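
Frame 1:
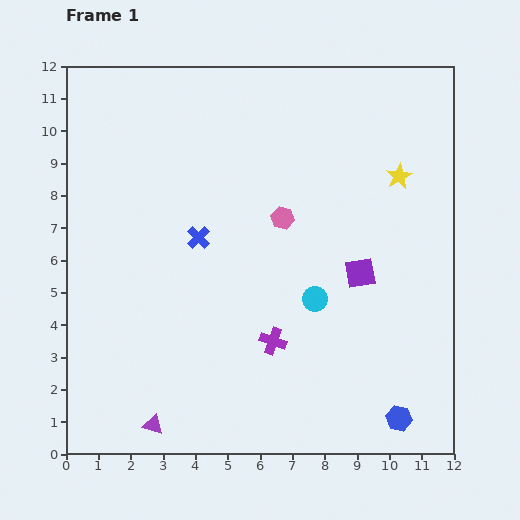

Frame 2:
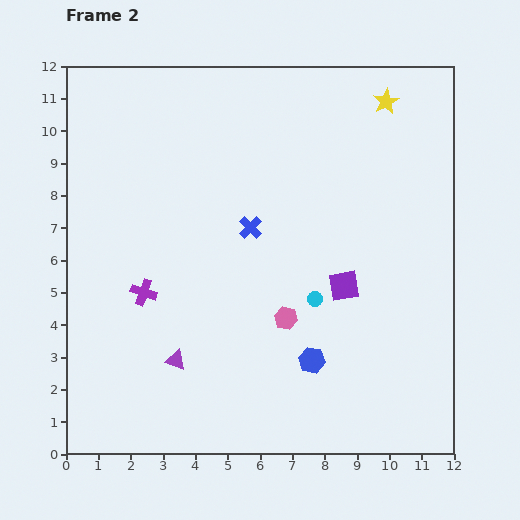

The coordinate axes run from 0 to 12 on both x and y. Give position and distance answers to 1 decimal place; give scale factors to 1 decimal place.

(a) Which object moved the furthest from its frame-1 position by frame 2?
the purple cross

(moved 4.3; next 3.2)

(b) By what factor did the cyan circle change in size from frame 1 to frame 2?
0.6×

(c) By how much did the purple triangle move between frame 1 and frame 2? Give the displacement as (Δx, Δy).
(0.7, 2.0)

The purple triangle was at (2.7, 0.9) in frame 1 and (3.4, 2.9) in frame 2.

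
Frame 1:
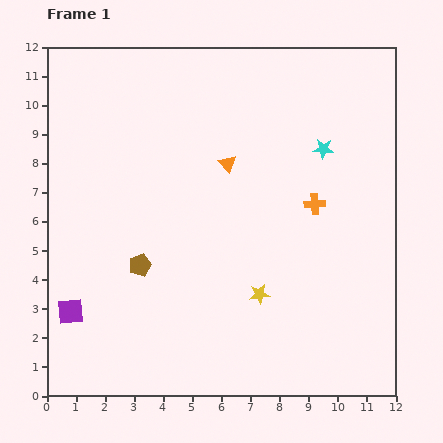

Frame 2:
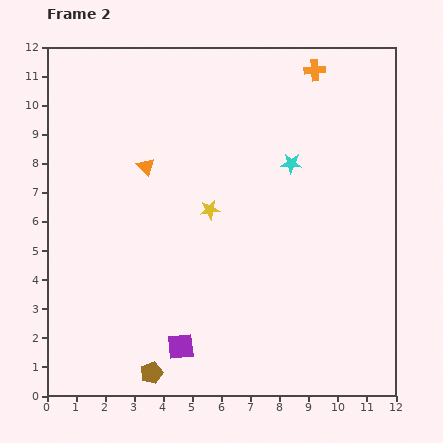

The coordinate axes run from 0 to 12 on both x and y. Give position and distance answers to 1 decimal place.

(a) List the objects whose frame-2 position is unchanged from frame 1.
none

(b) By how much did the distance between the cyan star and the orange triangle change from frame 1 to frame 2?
+1.7

Distance in frame 1: 3.3. Distance in frame 2: 5.0.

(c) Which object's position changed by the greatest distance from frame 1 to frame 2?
the orange cross

(moved 4.6; next 4.0)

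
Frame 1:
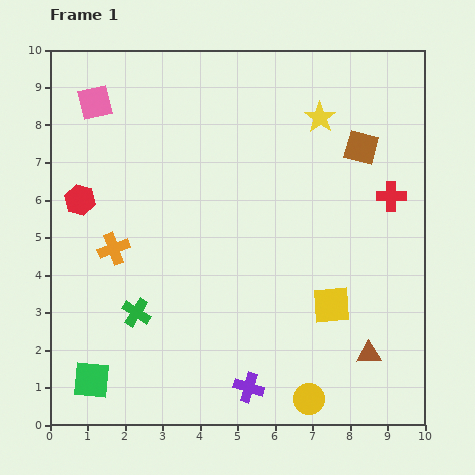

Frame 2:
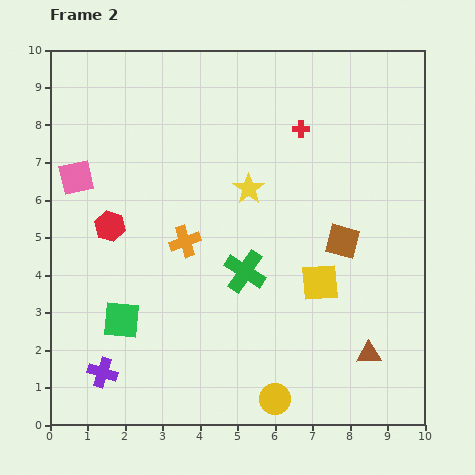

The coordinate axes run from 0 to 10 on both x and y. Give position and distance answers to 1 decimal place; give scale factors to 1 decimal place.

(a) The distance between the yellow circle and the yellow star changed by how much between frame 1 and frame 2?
-1.9

Distance in frame 1: 7.5. Distance in frame 2: 5.6.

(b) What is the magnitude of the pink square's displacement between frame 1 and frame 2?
2.1

The pink square moved from (1.2, 8.6) to (0.7, 6.6), a distance of √(0.5² + 2.0²) ≈ 2.1.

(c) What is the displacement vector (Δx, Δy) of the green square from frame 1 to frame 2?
(0.8, 1.6)

The green square was at (1.1, 1.2) in frame 1 and (1.9, 2.8) in frame 2.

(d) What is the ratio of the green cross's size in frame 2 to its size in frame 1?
1.5×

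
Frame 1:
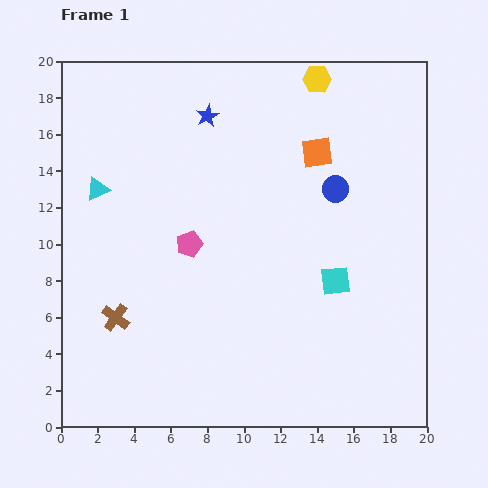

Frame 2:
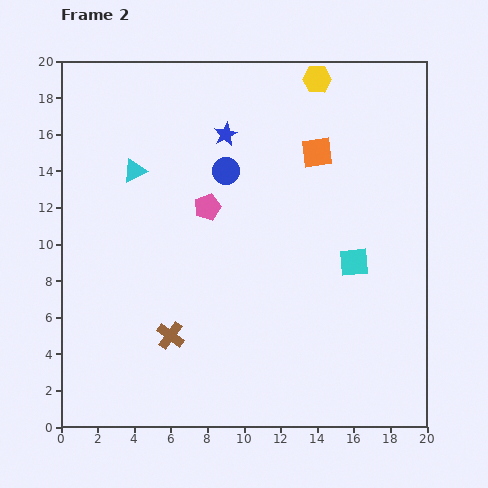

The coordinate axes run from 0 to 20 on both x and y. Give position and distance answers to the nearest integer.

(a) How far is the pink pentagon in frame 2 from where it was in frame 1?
2

The pink pentagon moved from (7, 10) to (8, 12), a distance of √(1² + 2²) ≈ 2.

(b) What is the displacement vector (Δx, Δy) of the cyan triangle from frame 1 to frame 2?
(2, 1)

The cyan triangle was at (2, 13) in frame 1 and (4, 14) in frame 2.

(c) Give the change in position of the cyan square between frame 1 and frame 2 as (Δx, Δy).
(1, 1)

The cyan square was at (15, 8) in frame 1 and (16, 9) in frame 2.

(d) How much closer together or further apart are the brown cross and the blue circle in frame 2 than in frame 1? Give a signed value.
-5

Distance in frame 1: 14. Distance in frame 2: 9.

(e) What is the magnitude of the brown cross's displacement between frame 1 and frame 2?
3

The brown cross moved from (3, 6) to (6, 5), a distance of √(3² + 1²) ≈ 3.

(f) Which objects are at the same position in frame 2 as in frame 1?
the yellow hexagon, the orange square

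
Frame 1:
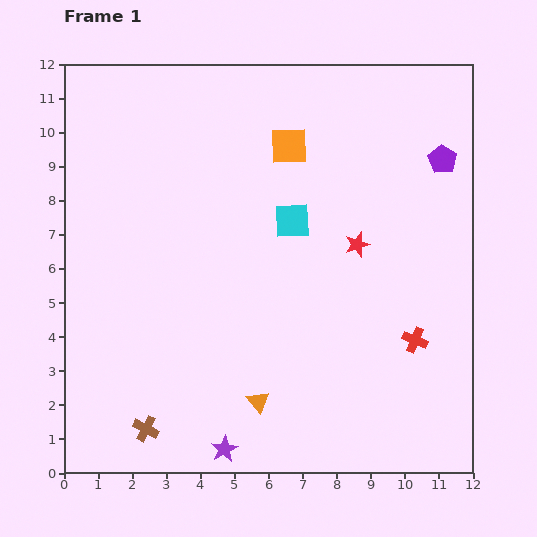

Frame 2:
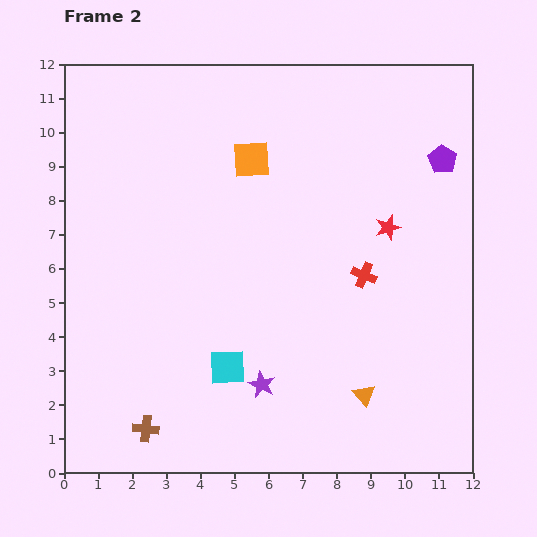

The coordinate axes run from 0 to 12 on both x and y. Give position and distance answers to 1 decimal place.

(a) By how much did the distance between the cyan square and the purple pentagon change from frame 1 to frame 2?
+4.0

Distance in frame 1: 4.8. Distance in frame 2: 8.8.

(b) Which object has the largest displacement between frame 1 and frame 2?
the cyan square

(moved 4.7; next 3.1)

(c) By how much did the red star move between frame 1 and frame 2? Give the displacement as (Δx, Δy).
(0.9, 0.5)

The red star was at (8.6, 6.7) in frame 1 and (9.5, 7.2) in frame 2.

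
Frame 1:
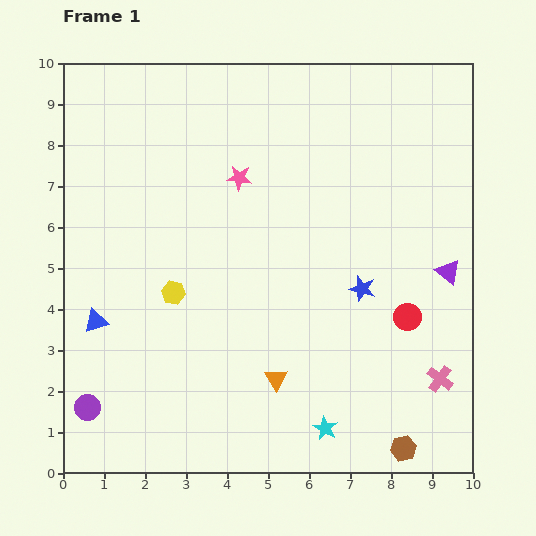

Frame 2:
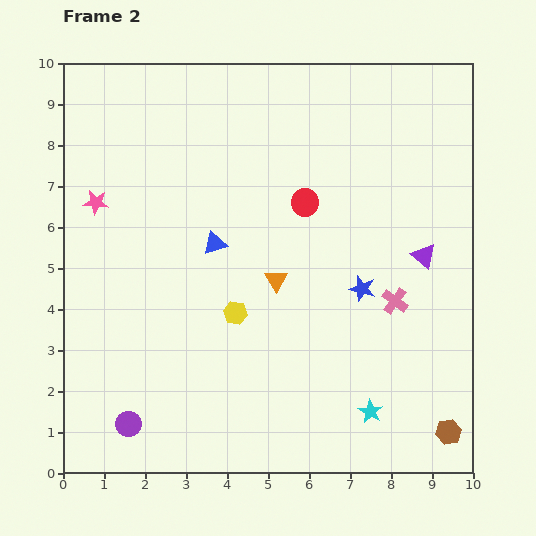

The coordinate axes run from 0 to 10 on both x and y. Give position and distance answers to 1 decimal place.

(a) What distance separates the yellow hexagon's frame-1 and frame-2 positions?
1.6

The yellow hexagon moved from (2.7, 4.4) to (4.2, 3.9), a distance of √(1.5² + 0.5²) ≈ 1.6.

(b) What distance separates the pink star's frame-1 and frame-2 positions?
3.6

The pink star moved from (4.3, 7.2) to (0.8, 6.6), a distance of √(3.5² + 0.6²) ≈ 3.6.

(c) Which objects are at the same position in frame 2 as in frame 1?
the blue star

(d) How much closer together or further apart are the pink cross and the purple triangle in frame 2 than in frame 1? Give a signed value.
-1.3

Distance in frame 1: 2.6. Distance in frame 2: 1.3.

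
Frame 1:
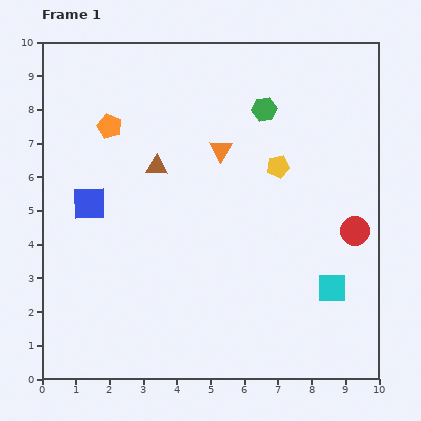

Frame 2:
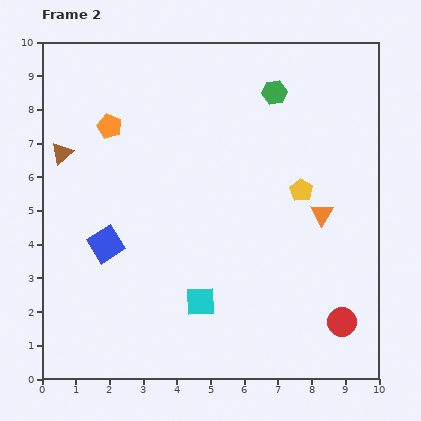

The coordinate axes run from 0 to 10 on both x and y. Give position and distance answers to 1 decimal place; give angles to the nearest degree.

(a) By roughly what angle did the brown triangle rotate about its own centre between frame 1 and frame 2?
42° counter-clockwise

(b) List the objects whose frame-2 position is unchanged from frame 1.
the orange pentagon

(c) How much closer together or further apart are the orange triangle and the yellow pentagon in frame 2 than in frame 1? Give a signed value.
-0.9

Distance in frame 1: 1.8. Distance in frame 2: 0.9.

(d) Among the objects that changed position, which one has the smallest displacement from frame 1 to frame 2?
the green hexagon

(moved 0.6)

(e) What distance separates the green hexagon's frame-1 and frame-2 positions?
0.6

The green hexagon moved from (6.6, 8.0) to (6.9, 8.5), a distance of √(0.3² + 0.5²) ≈ 0.6.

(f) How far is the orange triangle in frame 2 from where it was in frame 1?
3.6

The orange triangle moved from (5.3, 6.8) to (8.3, 4.9), a distance of √(3.0² + 1.9²) ≈ 3.6.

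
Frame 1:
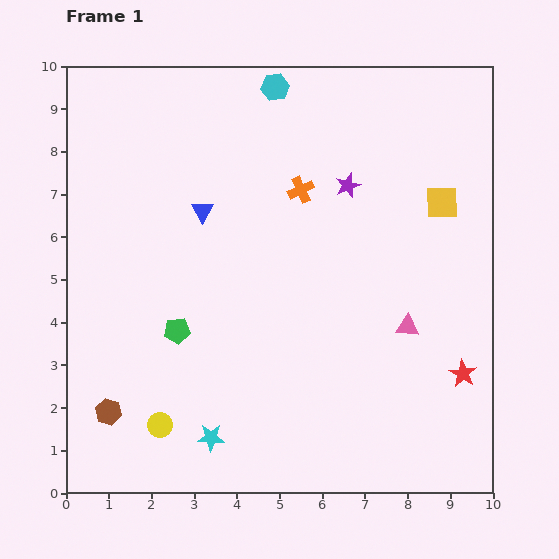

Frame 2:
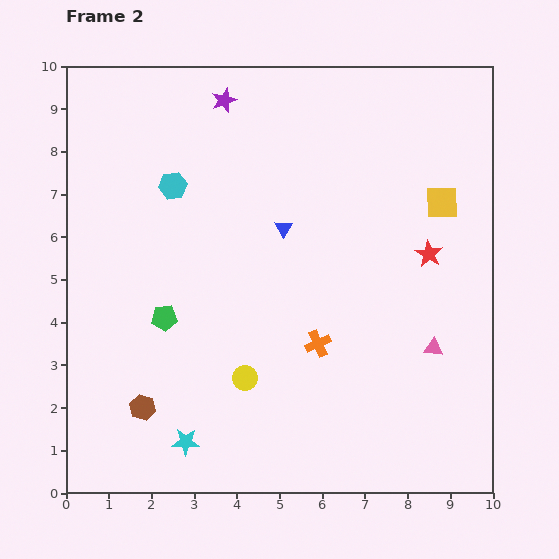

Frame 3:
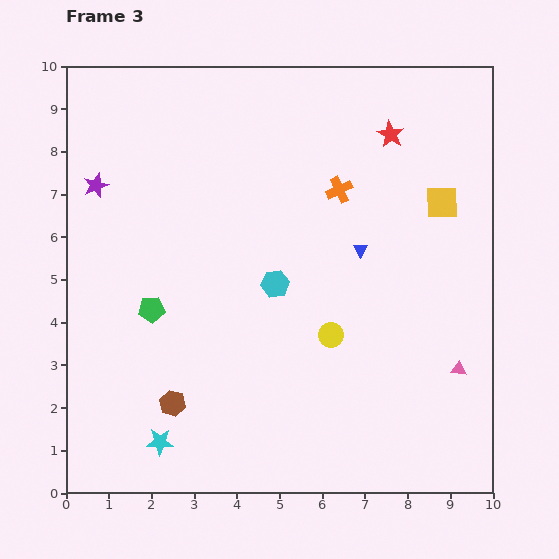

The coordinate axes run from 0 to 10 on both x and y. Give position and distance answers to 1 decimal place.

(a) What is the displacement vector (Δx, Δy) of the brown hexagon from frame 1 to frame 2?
(0.8, 0.1)

The brown hexagon was at (1.0, 1.9) in frame 1 and (1.8, 2.0) in frame 2.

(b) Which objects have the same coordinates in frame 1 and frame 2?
the yellow square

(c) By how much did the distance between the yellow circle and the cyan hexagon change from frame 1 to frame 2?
-3.5

Distance in frame 1: 8.3. Distance in frame 2: 4.8.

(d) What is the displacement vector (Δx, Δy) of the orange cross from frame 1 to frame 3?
(0.9, 0.0)

The orange cross was at (5.5, 7.1) in frame 1 and (6.4, 7.1) in frame 3.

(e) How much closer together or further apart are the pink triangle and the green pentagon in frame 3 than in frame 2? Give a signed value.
+1.0

Distance in frame 2: 6.3. Distance in frame 3: 7.3.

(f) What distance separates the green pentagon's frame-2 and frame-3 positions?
0.4

The green pentagon moved from (2.3, 4.1) to (2.0, 4.3), a distance of √(0.3² + 0.2²) ≈ 0.4.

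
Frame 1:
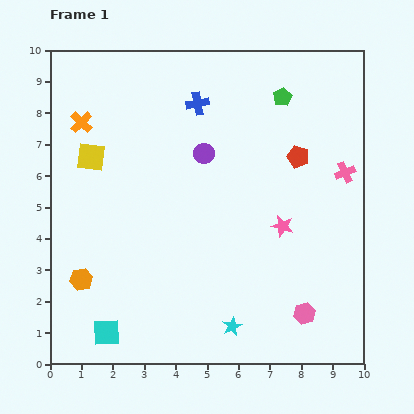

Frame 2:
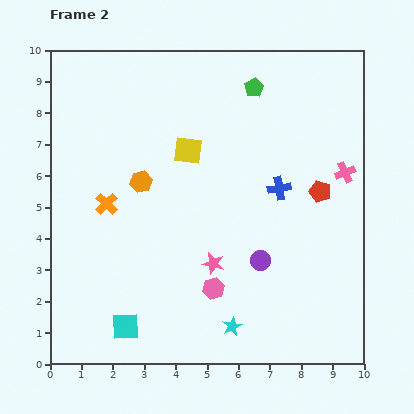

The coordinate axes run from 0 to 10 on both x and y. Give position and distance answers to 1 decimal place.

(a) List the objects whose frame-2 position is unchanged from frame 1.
the cyan star, the pink cross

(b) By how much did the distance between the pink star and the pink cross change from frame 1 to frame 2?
+2.5

Distance in frame 1: 2.6. Distance in frame 2: 5.1.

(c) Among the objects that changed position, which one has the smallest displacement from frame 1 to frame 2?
the cyan square

(moved 0.6)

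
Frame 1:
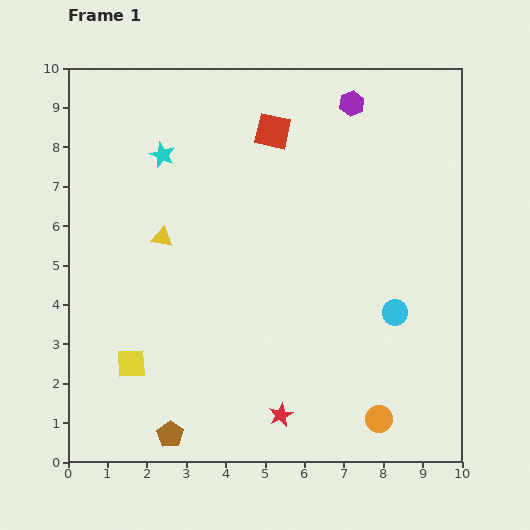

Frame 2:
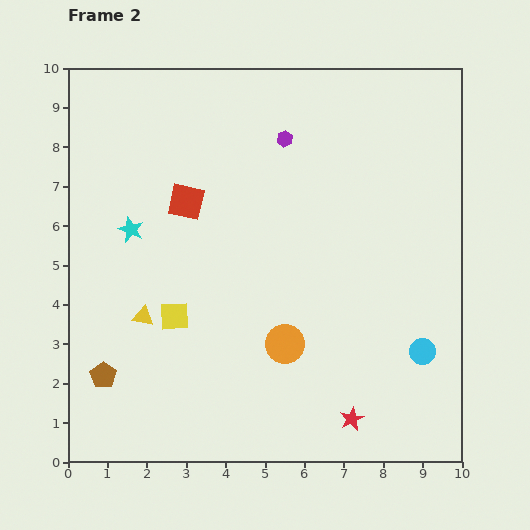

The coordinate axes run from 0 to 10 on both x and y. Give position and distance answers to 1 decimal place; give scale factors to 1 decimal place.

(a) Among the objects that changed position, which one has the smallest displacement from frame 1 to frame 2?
the cyan circle

(moved 1.2)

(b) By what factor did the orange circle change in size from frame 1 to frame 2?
1.4×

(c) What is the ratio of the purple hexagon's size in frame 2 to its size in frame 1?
0.6×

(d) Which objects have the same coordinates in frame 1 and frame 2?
none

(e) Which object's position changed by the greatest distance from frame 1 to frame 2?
the orange circle

(moved 3.1; next 2.8)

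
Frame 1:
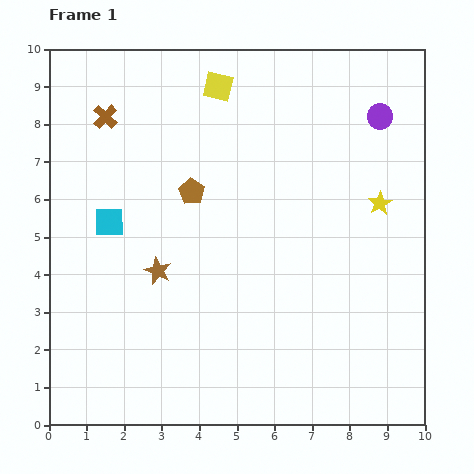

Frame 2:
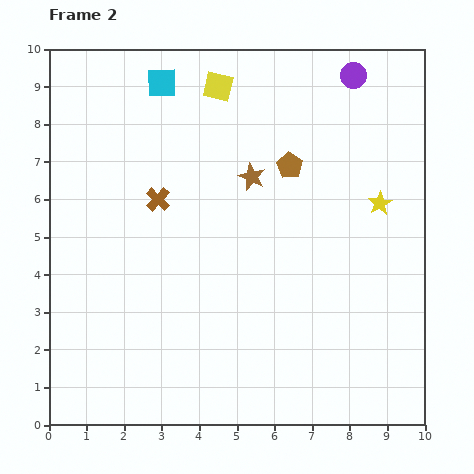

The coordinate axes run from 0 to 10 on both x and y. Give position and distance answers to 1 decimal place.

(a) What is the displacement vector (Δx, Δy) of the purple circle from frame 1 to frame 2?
(-0.7, 1.1)

The purple circle was at (8.8, 8.2) in frame 1 and (8.1, 9.3) in frame 2.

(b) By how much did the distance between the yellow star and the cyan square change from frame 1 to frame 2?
-0.6

Distance in frame 1: 7.2. Distance in frame 2: 6.6.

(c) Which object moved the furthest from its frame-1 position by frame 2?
the cyan square

(moved 4.0; next 3.5)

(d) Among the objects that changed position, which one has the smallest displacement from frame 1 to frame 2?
the purple circle

(moved 1.3)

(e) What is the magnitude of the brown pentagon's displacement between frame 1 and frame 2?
2.7

The brown pentagon moved from (3.8, 6.2) to (6.4, 6.9), a distance of √(2.6² + 0.7²) ≈ 2.7.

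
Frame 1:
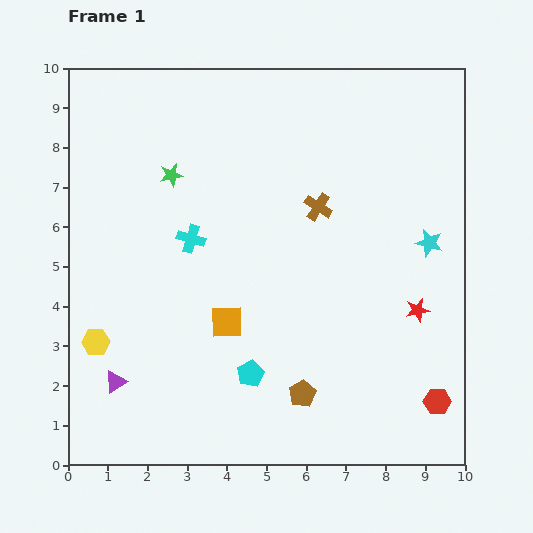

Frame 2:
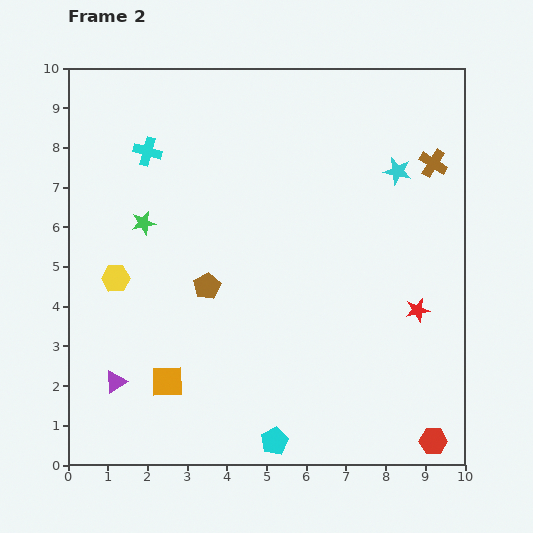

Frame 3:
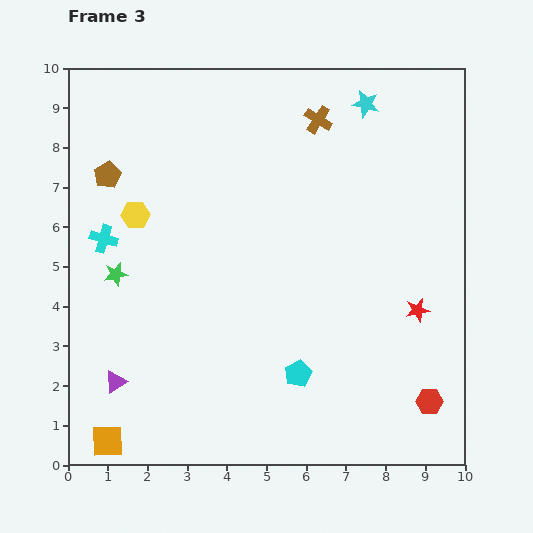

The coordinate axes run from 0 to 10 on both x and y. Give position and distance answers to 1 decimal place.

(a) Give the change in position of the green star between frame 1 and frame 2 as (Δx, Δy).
(-0.7, -1.2)

The green star was at (2.6, 7.3) in frame 1 and (1.9, 6.1) in frame 2.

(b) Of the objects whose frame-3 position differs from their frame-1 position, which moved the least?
the red hexagon

(moved 0.2)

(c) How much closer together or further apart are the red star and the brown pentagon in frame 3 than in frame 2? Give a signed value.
+3.2

Distance in frame 2: 5.3. Distance in frame 3: 8.5.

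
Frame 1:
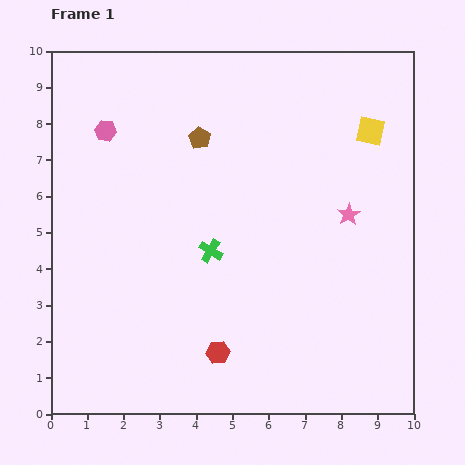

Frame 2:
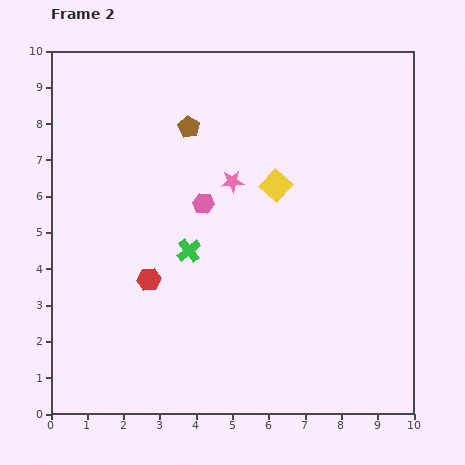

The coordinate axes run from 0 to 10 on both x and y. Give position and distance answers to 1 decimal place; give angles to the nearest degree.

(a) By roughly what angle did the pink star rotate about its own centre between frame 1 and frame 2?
26° clockwise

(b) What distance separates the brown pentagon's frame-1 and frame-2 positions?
0.4

The brown pentagon moved from (4.1, 7.6) to (3.8, 7.9), a distance of √(0.3² + 0.3²) ≈ 0.4.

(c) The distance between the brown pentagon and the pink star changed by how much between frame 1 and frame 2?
-2.7

Distance in frame 1: 4.6. Distance in frame 2: 1.9.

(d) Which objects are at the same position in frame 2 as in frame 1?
none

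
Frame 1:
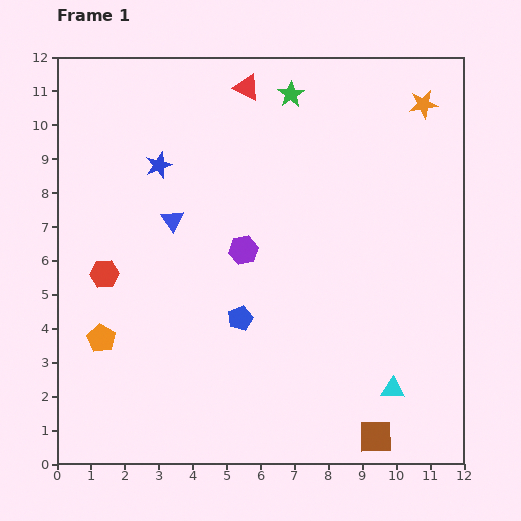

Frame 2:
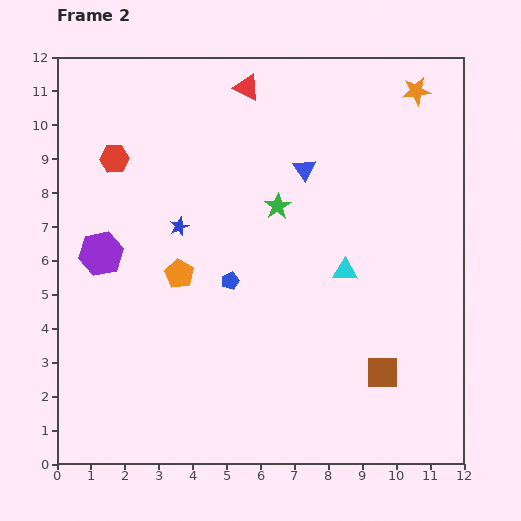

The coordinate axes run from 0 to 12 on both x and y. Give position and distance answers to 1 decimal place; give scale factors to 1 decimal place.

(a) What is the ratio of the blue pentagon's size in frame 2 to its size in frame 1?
0.7×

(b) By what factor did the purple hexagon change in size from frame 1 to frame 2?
1.5×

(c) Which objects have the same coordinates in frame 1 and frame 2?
the red triangle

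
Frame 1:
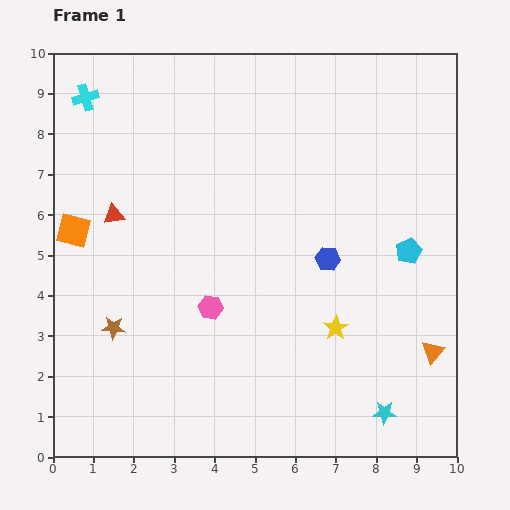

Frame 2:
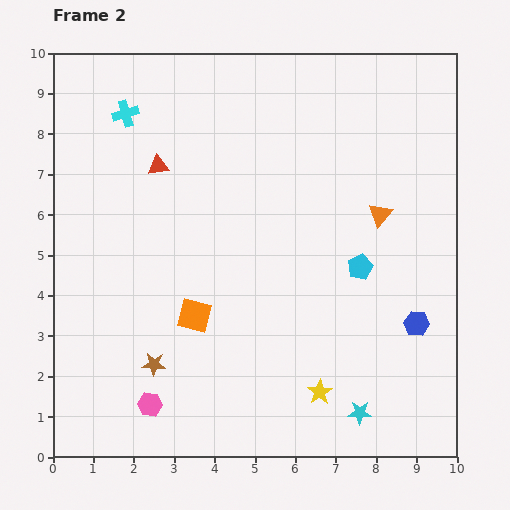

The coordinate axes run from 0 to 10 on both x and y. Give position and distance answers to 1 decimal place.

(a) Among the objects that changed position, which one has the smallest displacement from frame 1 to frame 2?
the cyan star

(moved 0.6)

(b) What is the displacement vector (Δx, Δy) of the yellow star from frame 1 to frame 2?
(-0.4, -1.6)

The yellow star was at (7.0, 3.2) in frame 1 and (6.6, 1.6) in frame 2.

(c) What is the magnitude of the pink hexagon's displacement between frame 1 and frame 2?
2.8

The pink hexagon moved from (3.9, 3.7) to (2.4, 1.3), a distance of √(1.5² + 2.4²) ≈ 2.8.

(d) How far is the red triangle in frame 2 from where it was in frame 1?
1.6

The red triangle moved from (1.5, 6.0) to (2.6, 7.2), a distance of √(1.1² + 1.2²) ≈ 1.6.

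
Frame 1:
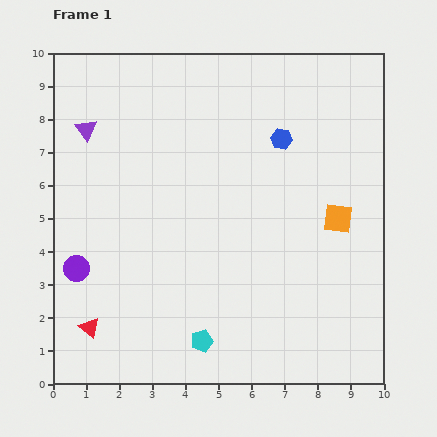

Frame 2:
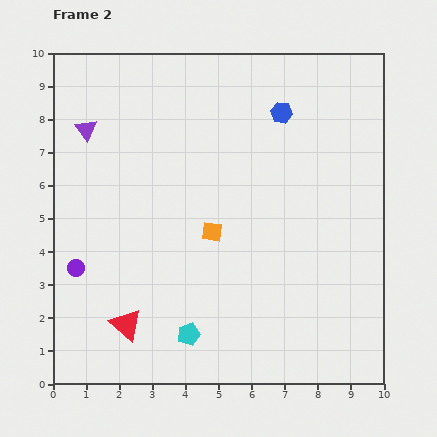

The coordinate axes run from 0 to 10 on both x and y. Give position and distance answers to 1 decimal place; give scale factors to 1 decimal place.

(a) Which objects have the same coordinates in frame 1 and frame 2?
the purple circle, the purple triangle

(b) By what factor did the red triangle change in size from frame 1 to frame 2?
1.6×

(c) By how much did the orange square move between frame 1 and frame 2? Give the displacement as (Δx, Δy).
(-3.8, -0.4)

The orange square was at (8.6, 5.0) in frame 1 and (4.8, 4.6) in frame 2.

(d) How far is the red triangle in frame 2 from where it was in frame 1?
1.1

The red triangle moved from (1.1, 1.7) to (2.2, 1.8), a distance of √(1.1² + 0.1²) ≈ 1.1.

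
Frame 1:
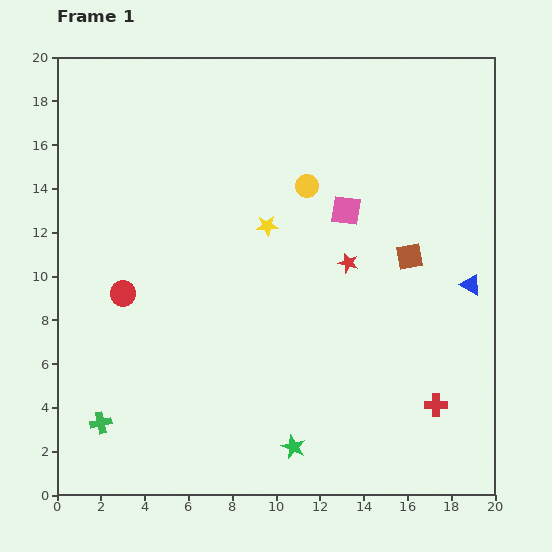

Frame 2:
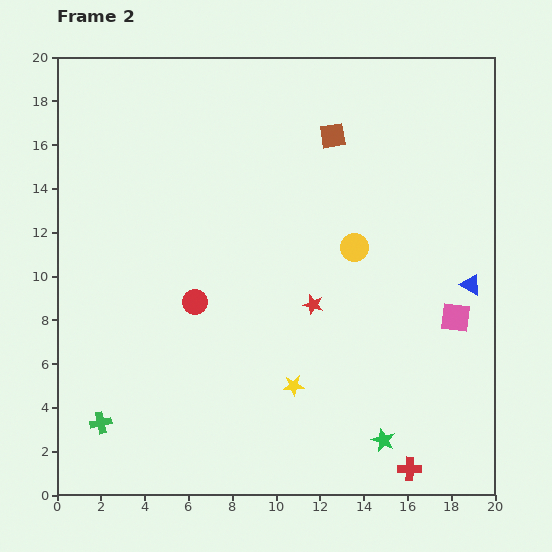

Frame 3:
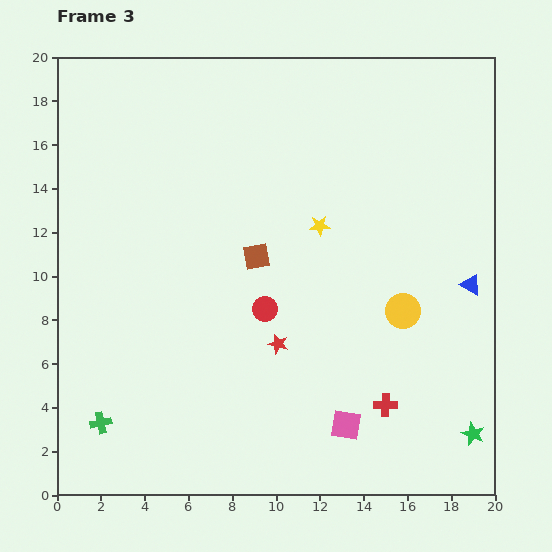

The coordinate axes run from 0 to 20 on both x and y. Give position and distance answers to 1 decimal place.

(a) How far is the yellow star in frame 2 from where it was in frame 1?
7.4

The yellow star moved from (9.6, 12.3) to (10.8, 5.0), a distance of √(1.2² + 7.3²) ≈ 7.4.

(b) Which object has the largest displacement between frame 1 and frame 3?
the pink square

(moved 9.8; next 8.2)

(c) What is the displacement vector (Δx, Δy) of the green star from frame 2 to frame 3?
(4.1, 0.3)

The green star was at (14.9, 2.5) in frame 2 and (19.0, 2.8) in frame 3.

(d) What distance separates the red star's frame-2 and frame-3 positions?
2.4

The red star moved from (11.7, 8.7) to (10.1, 6.9), a distance of √(1.6² + 1.8²) ≈ 2.4.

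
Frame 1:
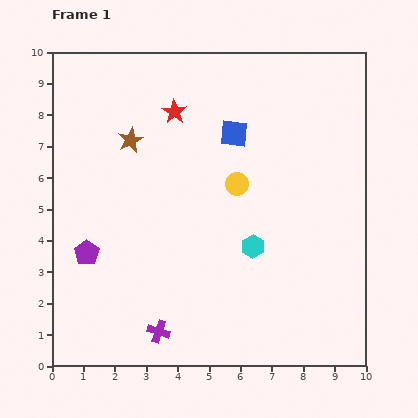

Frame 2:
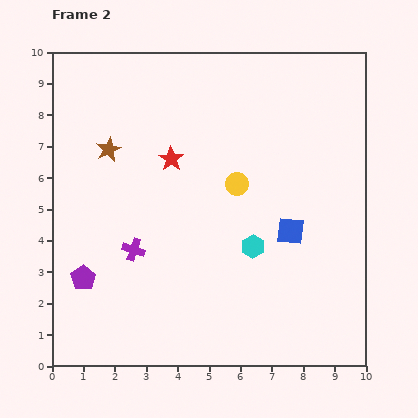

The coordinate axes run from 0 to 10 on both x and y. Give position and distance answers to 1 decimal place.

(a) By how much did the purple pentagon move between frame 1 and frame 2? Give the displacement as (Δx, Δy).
(-0.1, -0.8)

The purple pentagon was at (1.1, 3.6) in frame 1 and (1.0, 2.8) in frame 2.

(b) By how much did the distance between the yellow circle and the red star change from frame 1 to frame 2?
-0.8

Distance in frame 1: 3.0. Distance in frame 2: 2.2.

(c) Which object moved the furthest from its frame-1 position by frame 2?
the blue square

(moved 3.6; next 2.7)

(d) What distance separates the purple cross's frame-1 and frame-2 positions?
2.7

The purple cross moved from (3.4, 1.1) to (2.6, 3.7), a distance of √(0.8² + 2.6²) ≈ 2.7.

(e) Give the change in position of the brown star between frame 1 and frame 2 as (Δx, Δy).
(-0.7, -0.3)

The brown star was at (2.5, 7.2) in frame 1 and (1.8, 6.9) in frame 2.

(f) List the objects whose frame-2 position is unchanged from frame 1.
the yellow circle, the cyan hexagon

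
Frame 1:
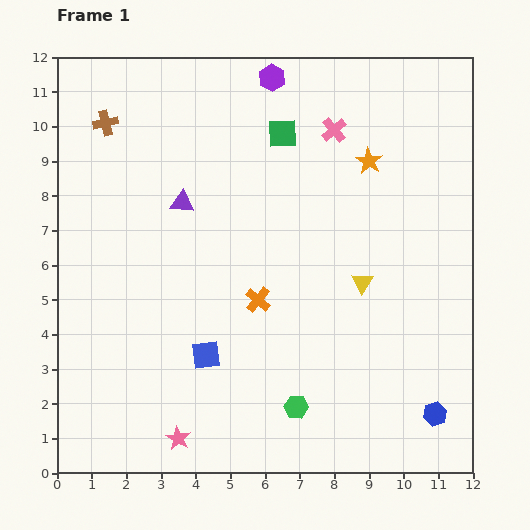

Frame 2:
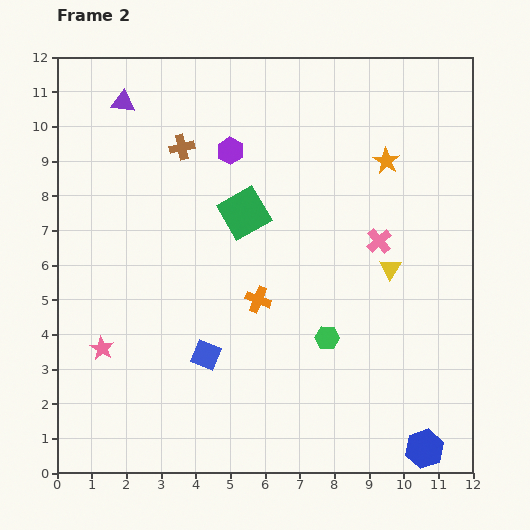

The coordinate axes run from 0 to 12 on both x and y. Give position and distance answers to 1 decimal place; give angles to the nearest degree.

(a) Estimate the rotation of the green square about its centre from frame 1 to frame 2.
27° counter-clockwise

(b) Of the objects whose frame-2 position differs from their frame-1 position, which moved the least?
the orange star

(moved 0.5)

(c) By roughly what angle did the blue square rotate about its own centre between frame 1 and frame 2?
28° clockwise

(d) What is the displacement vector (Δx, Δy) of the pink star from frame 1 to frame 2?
(-2.2, 2.6)

The pink star was at (3.5, 1.0) in frame 1 and (1.3, 3.6) in frame 2.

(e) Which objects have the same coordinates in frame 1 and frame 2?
the orange cross, the blue square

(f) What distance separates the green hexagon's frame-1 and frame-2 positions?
2.2

The green hexagon moved from (6.9, 1.9) to (7.8, 3.9), a distance of √(0.9² + 2.0²) ≈ 2.2.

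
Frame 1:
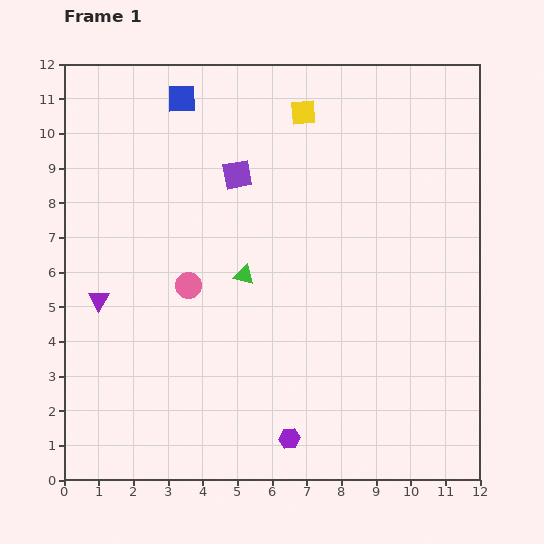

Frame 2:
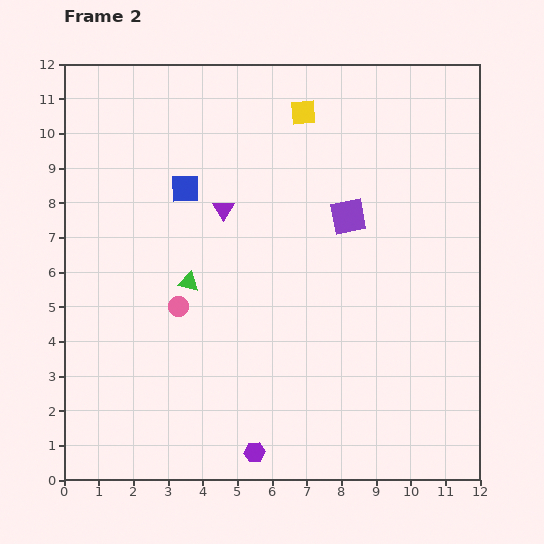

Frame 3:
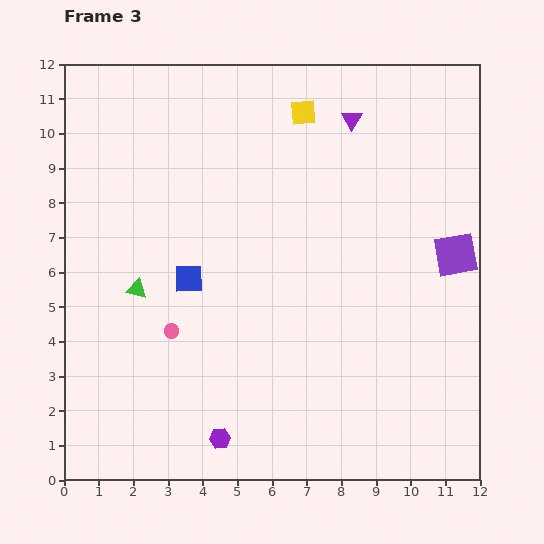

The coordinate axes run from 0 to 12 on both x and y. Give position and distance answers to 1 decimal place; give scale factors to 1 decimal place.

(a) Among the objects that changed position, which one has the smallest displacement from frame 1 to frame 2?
the pink circle

(moved 0.7)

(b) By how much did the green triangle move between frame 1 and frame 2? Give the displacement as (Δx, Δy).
(-1.6, -0.2)

The green triangle was at (5.2, 5.9) in frame 1 and (3.6, 5.7) in frame 2.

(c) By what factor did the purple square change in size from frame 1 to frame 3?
1.5×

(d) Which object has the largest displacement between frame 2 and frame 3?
the purple triangle

(moved 4.5; next 3.3)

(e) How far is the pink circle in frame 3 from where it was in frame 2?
0.7

The pink circle moved from (3.3, 5.0) to (3.1, 4.3), a distance of √(0.2² + 0.7²) ≈ 0.7.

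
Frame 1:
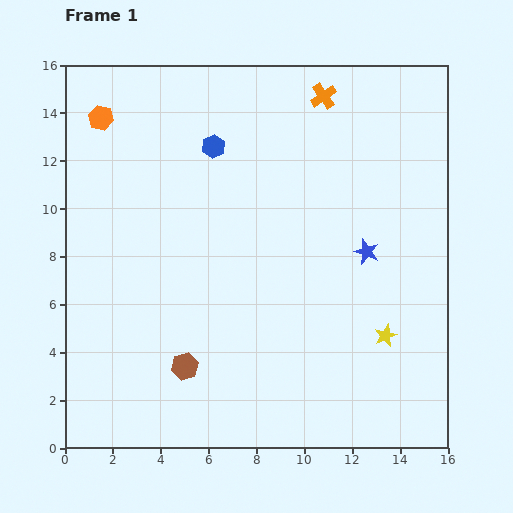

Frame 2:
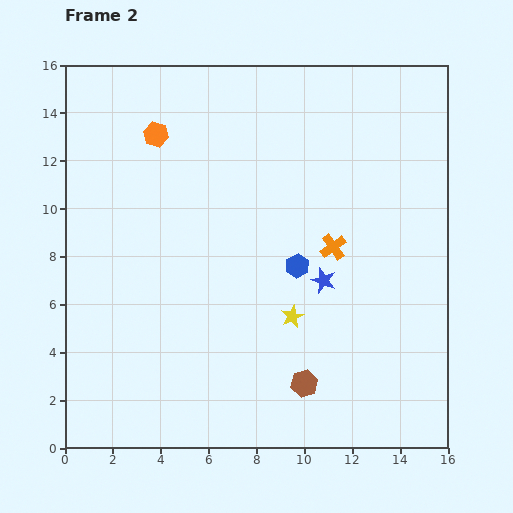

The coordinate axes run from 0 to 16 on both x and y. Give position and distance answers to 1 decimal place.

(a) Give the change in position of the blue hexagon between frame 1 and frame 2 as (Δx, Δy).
(3.5, -5.0)

The blue hexagon was at (6.2, 12.6) in frame 1 and (9.7, 7.6) in frame 2.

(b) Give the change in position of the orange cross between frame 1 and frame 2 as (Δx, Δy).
(0.4, -6.3)

The orange cross was at (10.8, 14.7) in frame 1 and (11.2, 8.4) in frame 2.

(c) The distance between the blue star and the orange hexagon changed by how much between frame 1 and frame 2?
-3.1

Distance in frame 1: 12.4. Distance in frame 2: 9.3.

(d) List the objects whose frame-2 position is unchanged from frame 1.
none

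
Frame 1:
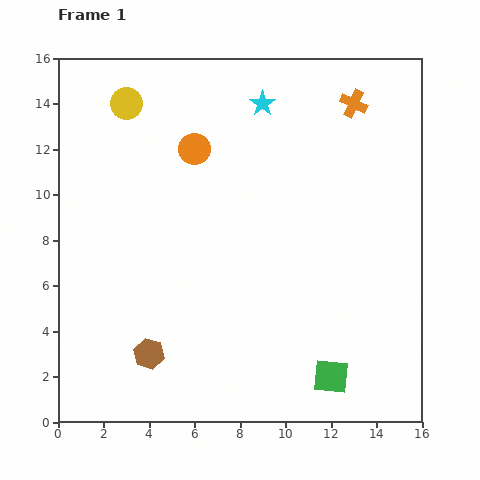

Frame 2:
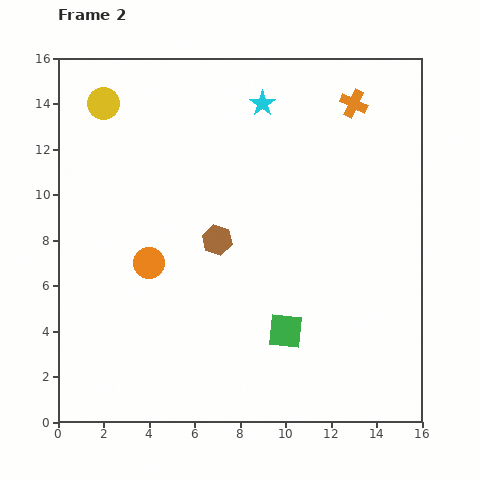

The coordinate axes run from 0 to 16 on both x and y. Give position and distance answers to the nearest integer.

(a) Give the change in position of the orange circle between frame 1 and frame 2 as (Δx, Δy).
(-2, -5)

The orange circle was at (6, 12) in frame 1 and (4, 7) in frame 2.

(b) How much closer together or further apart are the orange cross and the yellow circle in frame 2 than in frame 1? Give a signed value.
+1

Distance in frame 1: 10. Distance in frame 2: 11.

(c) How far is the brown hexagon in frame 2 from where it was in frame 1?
6

The brown hexagon moved from (4, 3) to (7, 8), a distance of √(3² + 5²) ≈ 6.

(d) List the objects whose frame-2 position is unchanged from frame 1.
the cyan star, the orange cross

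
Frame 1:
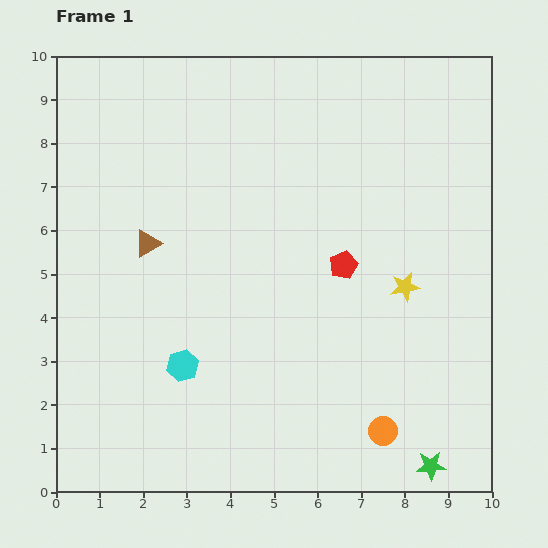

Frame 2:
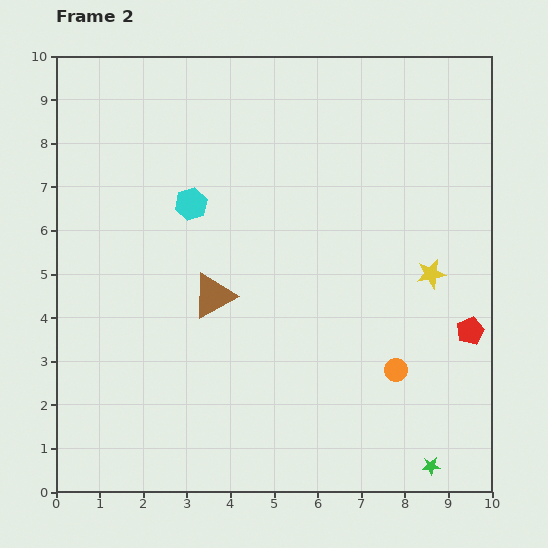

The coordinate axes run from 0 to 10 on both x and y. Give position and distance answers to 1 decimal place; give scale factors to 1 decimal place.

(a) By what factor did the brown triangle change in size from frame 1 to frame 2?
1.7×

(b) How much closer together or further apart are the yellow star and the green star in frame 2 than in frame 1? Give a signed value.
+0.3

Distance in frame 1: 4.1. Distance in frame 2: 4.4.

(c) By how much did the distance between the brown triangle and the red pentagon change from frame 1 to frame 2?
+1.5

Distance in frame 1: 4.5. Distance in frame 2: 6.0.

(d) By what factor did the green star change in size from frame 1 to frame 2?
0.6×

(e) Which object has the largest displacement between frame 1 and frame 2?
the cyan hexagon

(moved 3.7; next 3.3)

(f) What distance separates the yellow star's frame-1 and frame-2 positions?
0.7

The yellow star moved from (8.0, 4.7) to (8.6, 5.0), a distance of √(0.6² + 0.3²) ≈ 0.7.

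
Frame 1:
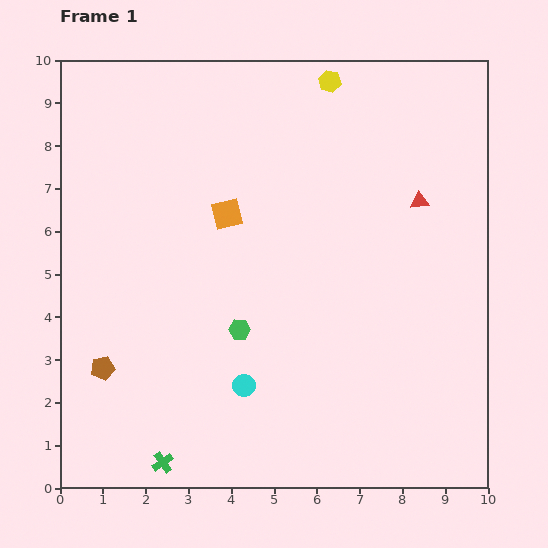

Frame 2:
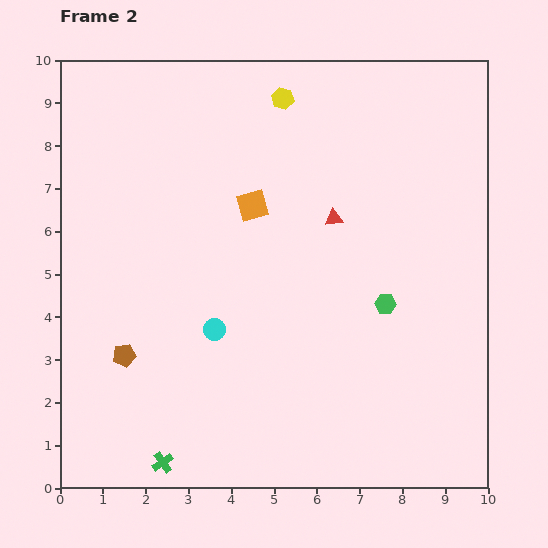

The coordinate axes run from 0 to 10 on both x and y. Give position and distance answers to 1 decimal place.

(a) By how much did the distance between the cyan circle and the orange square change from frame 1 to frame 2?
-1.0

Distance in frame 1: 4.0. Distance in frame 2: 3.0.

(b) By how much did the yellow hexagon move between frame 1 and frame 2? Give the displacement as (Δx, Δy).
(-1.1, -0.4)

The yellow hexagon was at (6.3, 9.5) in frame 1 and (5.2, 9.1) in frame 2.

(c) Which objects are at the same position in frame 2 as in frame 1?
the green cross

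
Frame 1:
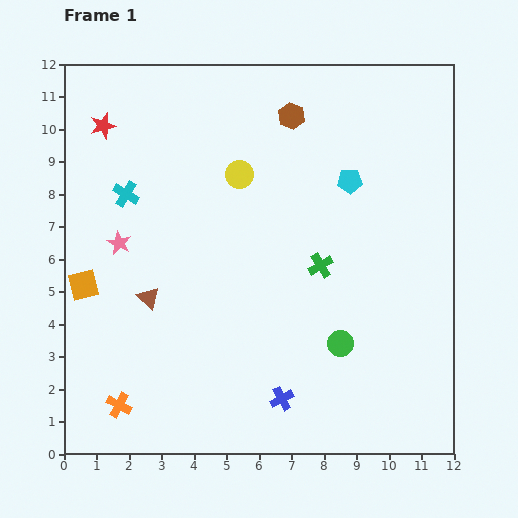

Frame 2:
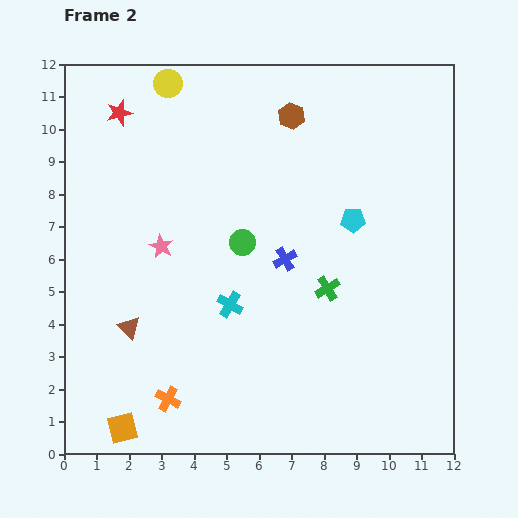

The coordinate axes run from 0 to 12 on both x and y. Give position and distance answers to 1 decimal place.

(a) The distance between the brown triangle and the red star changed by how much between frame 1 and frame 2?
+1.1

Distance in frame 1: 5.5. Distance in frame 2: 6.6.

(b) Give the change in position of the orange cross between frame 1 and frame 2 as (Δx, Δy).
(1.5, 0.2)

The orange cross was at (1.7, 1.5) in frame 1 and (3.2, 1.7) in frame 2.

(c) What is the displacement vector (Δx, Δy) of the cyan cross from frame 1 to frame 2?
(3.2, -3.4)

The cyan cross was at (1.9, 8.0) in frame 1 and (5.1, 4.6) in frame 2.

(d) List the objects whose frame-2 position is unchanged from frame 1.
the brown hexagon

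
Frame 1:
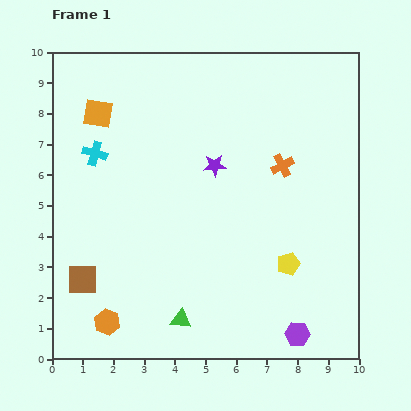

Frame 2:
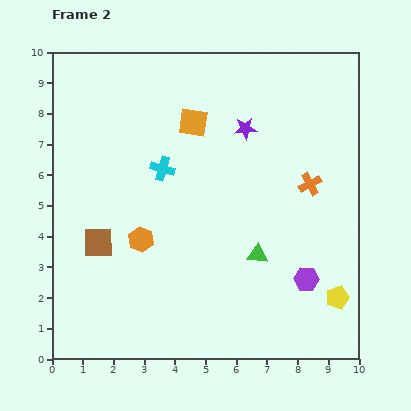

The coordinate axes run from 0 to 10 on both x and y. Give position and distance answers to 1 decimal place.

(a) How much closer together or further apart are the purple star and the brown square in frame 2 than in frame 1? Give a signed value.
+0.4

Distance in frame 1: 5.7. Distance in frame 2: 6.1.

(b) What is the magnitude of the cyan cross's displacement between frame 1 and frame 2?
2.3

The cyan cross moved from (1.4, 6.7) to (3.6, 6.2), a distance of √(2.2² + 0.5²) ≈ 2.3.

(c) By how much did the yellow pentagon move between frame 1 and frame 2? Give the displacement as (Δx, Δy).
(1.6, -1.1)

The yellow pentagon was at (7.7, 3.1) in frame 1 and (9.3, 2.0) in frame 2.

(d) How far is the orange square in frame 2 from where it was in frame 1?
3.1

The orange square moved from (1.5, 8.0) to (4.6, 7.7), a distance of √(3.1² + 0.3²) ≈ 3.1.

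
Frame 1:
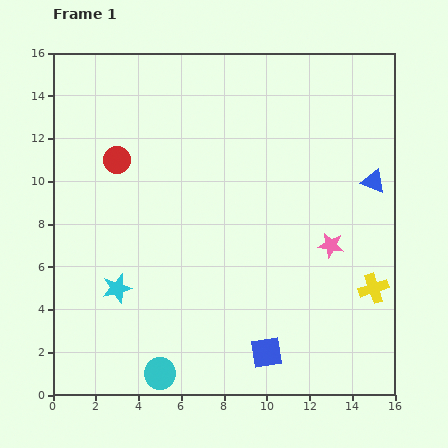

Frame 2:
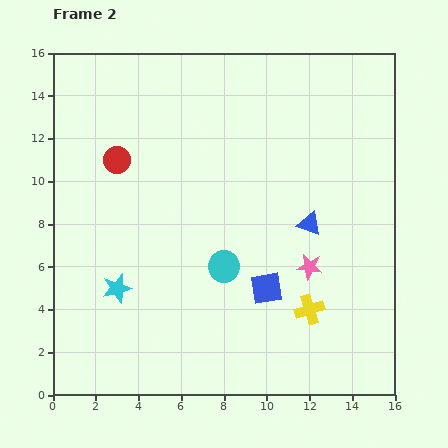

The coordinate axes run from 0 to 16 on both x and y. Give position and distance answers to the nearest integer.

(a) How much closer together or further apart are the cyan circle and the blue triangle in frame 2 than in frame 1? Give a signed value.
-9

Distance in frame 1: 13. Distance in frame 2: 4.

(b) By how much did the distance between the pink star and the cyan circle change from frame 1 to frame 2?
-6

Distance in frame 1: 10. Distance in frame 2: 4.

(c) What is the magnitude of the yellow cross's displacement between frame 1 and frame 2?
3

The yellow cross moved from (15, 5) to (12, 4), a distance of √(3² + 1²) ≈ 3.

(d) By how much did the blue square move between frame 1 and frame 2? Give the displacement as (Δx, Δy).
(0, 3)

The blue square was at (10, 2) in frame 1 and (10, 5) in frame 2.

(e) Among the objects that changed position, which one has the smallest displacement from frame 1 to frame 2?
the pink star

(moved 1)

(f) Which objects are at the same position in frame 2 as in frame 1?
the cyan star, the red circle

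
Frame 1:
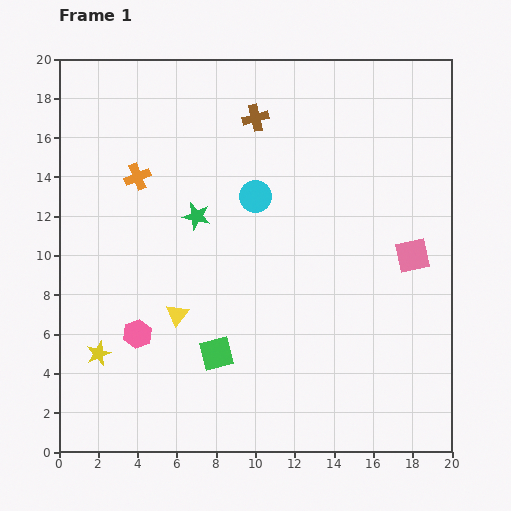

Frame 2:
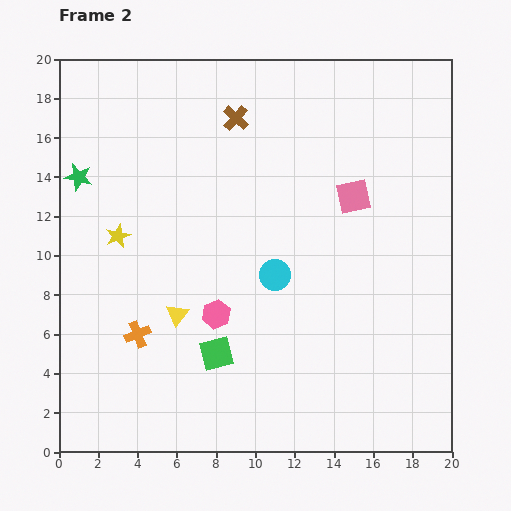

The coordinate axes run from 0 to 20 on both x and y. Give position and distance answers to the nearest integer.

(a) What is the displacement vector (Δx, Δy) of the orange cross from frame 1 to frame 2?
(0, -8)

The orange cross was at (4, 14) in frame 1 and (4, 6) in frame 2.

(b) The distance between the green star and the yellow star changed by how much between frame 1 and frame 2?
-5

Distance in frame 1: 9. Distance in frame 2: 4.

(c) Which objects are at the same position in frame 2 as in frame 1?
the green square, the yellow triangle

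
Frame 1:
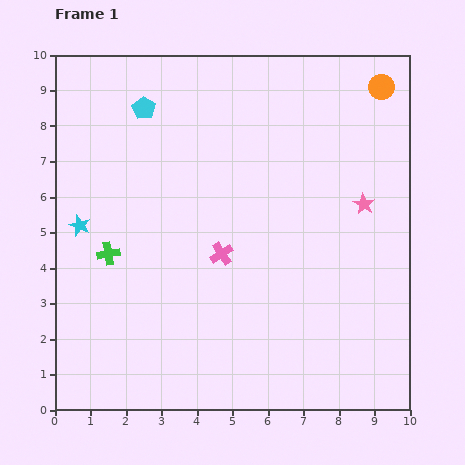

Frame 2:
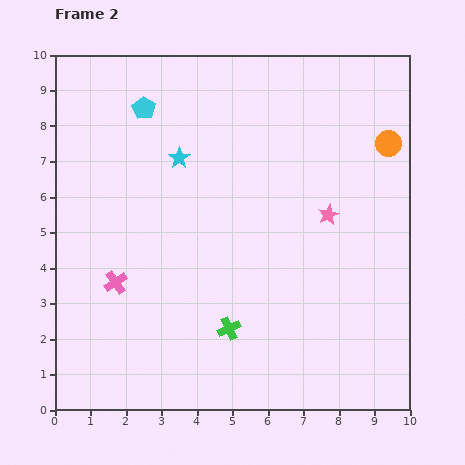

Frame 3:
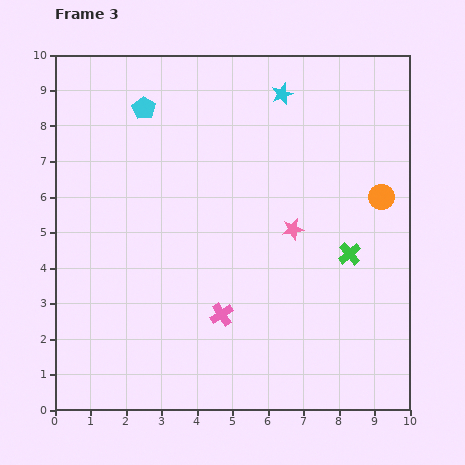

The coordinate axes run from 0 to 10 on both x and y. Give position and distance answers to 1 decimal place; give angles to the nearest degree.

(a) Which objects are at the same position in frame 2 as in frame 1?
the cyan pentagon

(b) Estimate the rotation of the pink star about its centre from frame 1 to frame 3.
30° clockwise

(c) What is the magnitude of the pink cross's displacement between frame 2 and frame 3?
3.1

The pink cross moved from (1.7, 3.6) to (4.7, 2.7), a distance of √(3.0² + 0.9²) ≈ 3.1.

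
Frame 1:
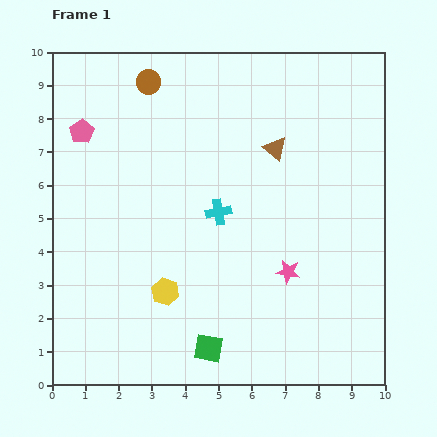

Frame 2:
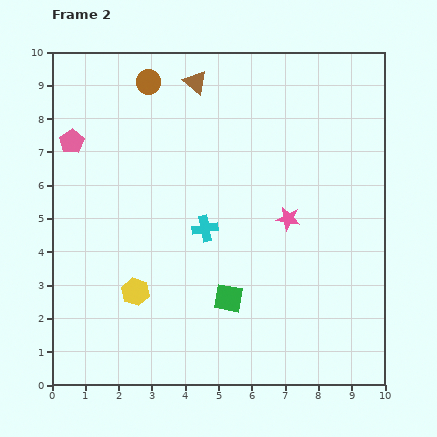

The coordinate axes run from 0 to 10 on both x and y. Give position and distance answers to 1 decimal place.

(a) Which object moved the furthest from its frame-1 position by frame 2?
the brown triangle

(moved 3.1; next 1.6)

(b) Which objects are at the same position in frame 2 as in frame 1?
the brown circle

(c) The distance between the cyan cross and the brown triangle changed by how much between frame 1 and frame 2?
+1.9

Distance in frame 1: 2.5. Distance in frame 2: 4.4.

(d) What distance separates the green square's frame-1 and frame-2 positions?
1.6

The green square moved from (4.7, 1.1) to (5.3, 2.6), a distance of √(0.6² + 1.5²) ≈ 1.6.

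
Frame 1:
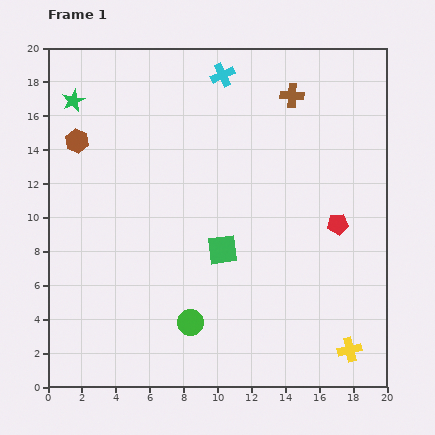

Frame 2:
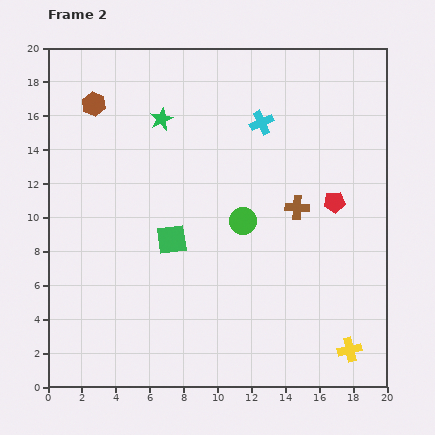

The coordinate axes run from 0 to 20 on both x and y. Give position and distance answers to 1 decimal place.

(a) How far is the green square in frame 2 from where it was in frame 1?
3.1

The green square moved from (10.3, 8.1) to (7.3, 8.7), a distance of √(3.0² + 0.6²) ≈ 3.1.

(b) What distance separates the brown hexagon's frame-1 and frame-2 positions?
2.4

The brown hexagon moved from (1.7, 14.5) to (2.7, 16.7), a distance of √(1.0² + 2.2²) ≈ 2.4.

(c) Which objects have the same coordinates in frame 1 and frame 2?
the yellow cross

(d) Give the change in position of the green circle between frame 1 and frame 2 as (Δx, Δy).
(3.1, 6.0)

The green circle was at (8.4, 3.8) in frame 1 and (11.5, 9.8) in frame 2.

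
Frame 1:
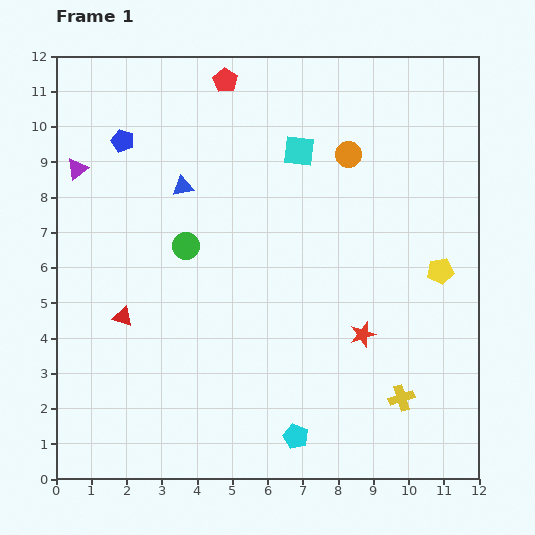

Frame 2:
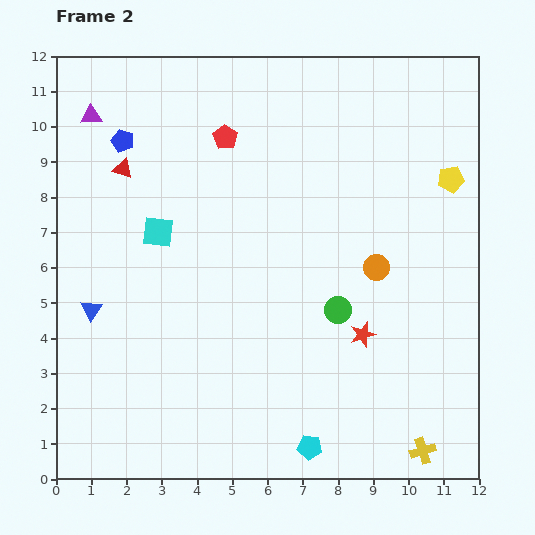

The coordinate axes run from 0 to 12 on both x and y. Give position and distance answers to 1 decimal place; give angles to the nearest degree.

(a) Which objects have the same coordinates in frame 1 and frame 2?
the blue pentagon, the red star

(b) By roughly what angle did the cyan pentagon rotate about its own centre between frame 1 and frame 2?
16° counter-clockwise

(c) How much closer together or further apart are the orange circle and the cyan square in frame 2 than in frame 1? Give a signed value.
+4.9

Distance in frame 1: 1.4. Distance in frame 2: 6.3.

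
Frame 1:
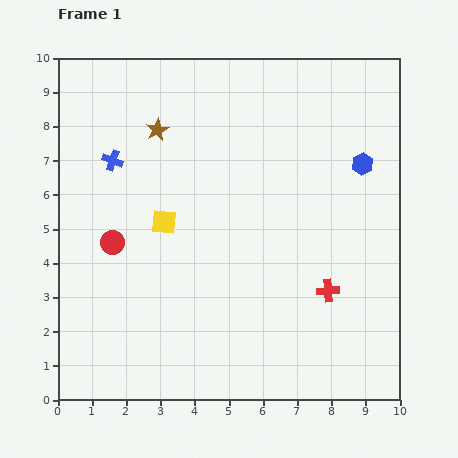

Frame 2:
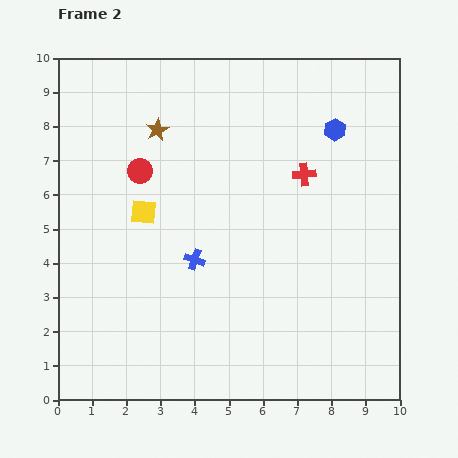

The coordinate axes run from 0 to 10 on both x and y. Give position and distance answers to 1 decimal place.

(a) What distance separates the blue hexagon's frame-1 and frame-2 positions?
1.3

The blue hexagon moved from (8.9, 6.9) to (8.1, 7.9), a distance of √(0.8² + 1.0²) ≈ 1.3.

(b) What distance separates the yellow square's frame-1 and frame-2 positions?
0.7

The yellow square moved from (3.1, 5.2) to (2.5, 5.5), a distance of √(0.6² + 0.3²) ≈ 0.7.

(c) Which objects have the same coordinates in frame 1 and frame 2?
the brown star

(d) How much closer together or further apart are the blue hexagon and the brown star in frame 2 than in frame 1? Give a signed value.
-0.9

Distance in frame 1: 6.1. Distance in frame 2: 5.2.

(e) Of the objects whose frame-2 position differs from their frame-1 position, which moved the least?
the yellow square

(moved 0.7)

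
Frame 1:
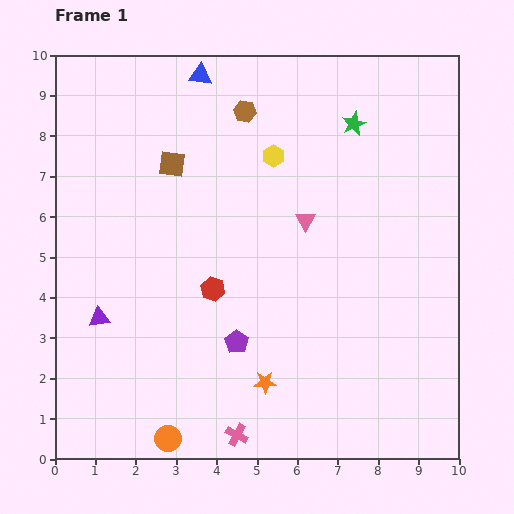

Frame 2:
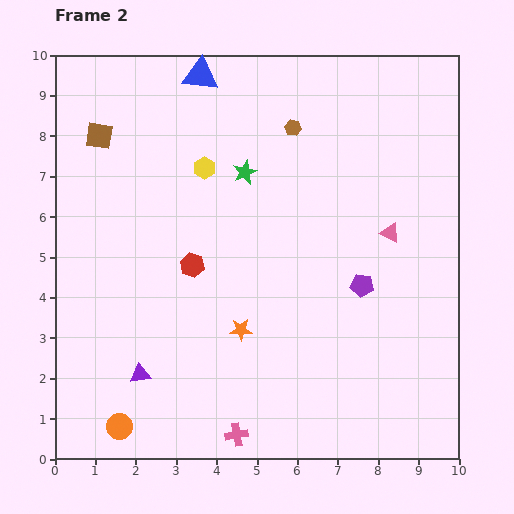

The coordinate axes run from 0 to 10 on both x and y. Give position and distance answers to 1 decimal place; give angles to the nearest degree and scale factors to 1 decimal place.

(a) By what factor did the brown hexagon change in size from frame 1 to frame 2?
0.7×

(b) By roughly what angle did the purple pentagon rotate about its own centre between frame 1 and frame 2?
26° counter-clockwise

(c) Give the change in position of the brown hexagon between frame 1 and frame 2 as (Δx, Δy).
(1.2, -0.4)

The brown hexagon was at (4.7, 8.6) in frame 1 and (5.9, 8.2) in frame 2.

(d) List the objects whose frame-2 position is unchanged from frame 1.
the pink cross, the blue triangle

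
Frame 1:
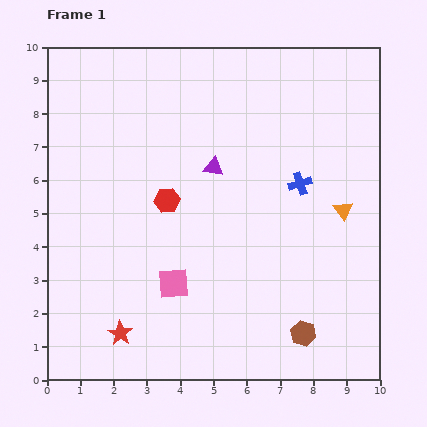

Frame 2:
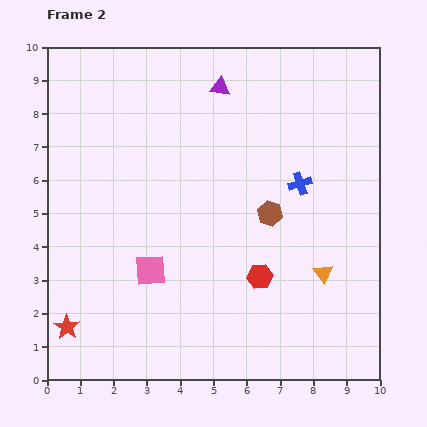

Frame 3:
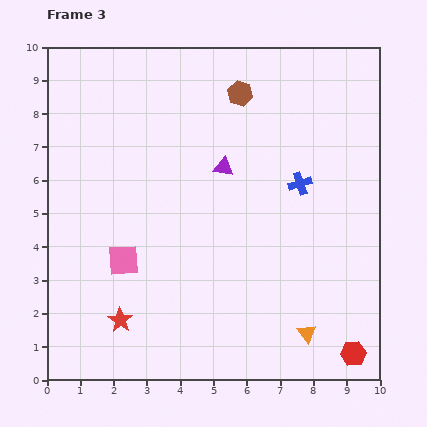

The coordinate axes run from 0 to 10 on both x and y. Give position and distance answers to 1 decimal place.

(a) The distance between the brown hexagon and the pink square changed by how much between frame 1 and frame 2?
-0.2

Distance in frame 1: 4.2. Distance in frame 2: 4.0.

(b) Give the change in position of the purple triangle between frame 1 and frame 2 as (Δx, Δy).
(0.2, 2.4)

The purple triangle was at (5.0, 6.4) in frame 1 and (5.2, 8.8) in frame 2.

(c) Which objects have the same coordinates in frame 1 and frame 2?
the blue cross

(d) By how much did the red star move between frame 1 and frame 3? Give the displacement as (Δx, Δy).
(0.0, 0.4)

The red star was at (2.2, 1.4) in frame 1 and (2.2, 1.8) in frame 3.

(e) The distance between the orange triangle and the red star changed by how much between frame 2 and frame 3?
-2.3

Distance in frame 2: 7.9. Distance in frame 3: 5.6.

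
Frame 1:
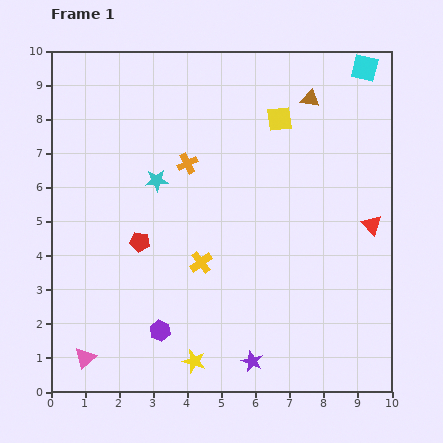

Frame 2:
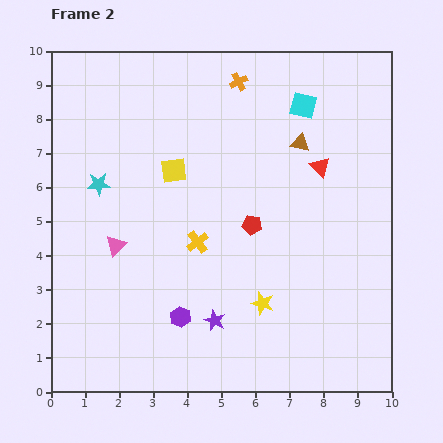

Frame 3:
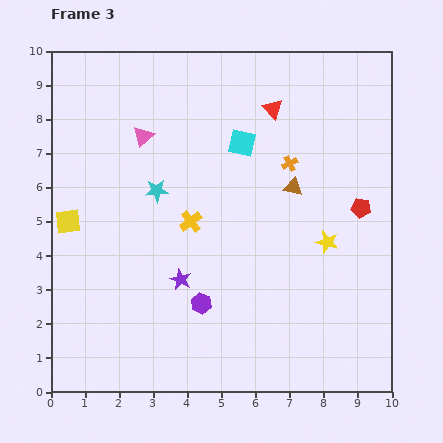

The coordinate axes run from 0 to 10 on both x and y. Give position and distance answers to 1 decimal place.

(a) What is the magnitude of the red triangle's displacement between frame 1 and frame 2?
2.3

The red triangle moved from (9.4, 4.9) to (7.9, 6.6), a distance of √(1.5² + 1.7²) ≈ 2.3.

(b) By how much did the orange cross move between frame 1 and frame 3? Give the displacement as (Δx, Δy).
(3.0, 0.0)

The orange cross was at (4.0, 6.7) in frame 1 and (7.0, 6.7) in frame 3.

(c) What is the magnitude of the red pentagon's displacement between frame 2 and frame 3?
3.2

The red pentagon moved from (5.9, 4.9) to (9.1, 5.4), a distance of √(3.2² + 0.5²) ≈ 3.2.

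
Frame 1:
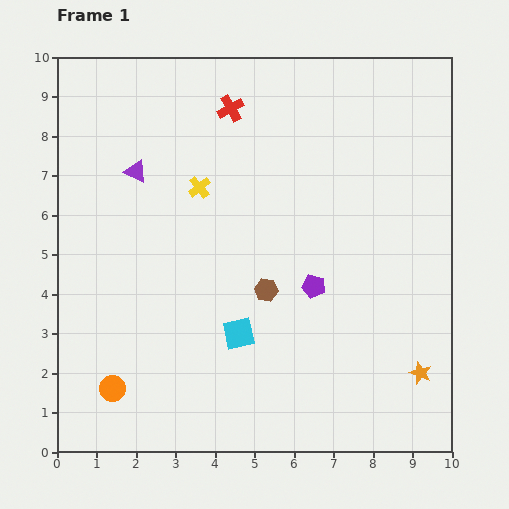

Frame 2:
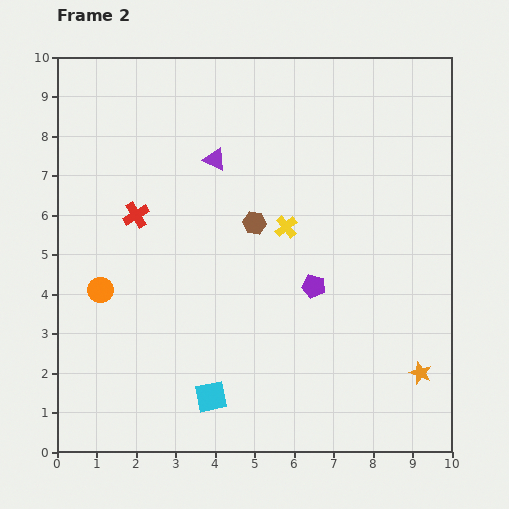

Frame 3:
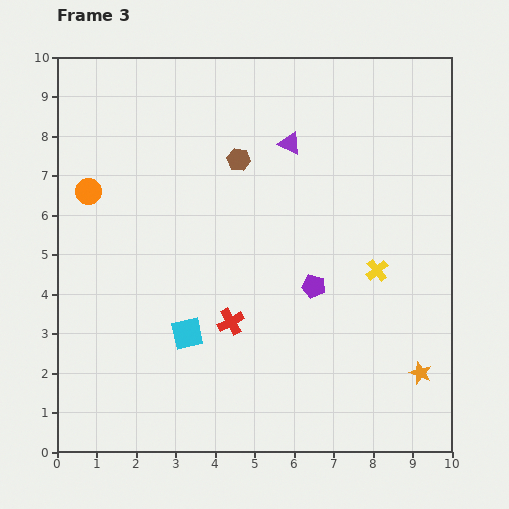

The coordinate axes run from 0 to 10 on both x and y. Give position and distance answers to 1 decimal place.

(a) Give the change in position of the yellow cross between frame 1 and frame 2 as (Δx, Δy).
(2.2, -1.0)

The yellow cross was at (3.6, 6.7) in frame 1 and (5.8, 5.7) in frame 2.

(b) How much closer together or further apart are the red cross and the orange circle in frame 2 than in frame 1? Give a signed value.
-5.6

Distance in frame 1: 7.7. Distance in frame 2: 2.1.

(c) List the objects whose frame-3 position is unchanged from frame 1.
the purple pentagon, the orange star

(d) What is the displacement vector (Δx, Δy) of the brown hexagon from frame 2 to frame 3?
(-0.4, 1.6)

The brown hexagon was at (5.0, 5.8) in frame 2 and (4.6, 7.4) in frame 3.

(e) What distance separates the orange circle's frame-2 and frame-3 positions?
2.5

The orange circle moved from (1.1, 4.1) to (0.8, 6.6), a distance of √(0.3² + 2.5²) ≈ 2.5.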